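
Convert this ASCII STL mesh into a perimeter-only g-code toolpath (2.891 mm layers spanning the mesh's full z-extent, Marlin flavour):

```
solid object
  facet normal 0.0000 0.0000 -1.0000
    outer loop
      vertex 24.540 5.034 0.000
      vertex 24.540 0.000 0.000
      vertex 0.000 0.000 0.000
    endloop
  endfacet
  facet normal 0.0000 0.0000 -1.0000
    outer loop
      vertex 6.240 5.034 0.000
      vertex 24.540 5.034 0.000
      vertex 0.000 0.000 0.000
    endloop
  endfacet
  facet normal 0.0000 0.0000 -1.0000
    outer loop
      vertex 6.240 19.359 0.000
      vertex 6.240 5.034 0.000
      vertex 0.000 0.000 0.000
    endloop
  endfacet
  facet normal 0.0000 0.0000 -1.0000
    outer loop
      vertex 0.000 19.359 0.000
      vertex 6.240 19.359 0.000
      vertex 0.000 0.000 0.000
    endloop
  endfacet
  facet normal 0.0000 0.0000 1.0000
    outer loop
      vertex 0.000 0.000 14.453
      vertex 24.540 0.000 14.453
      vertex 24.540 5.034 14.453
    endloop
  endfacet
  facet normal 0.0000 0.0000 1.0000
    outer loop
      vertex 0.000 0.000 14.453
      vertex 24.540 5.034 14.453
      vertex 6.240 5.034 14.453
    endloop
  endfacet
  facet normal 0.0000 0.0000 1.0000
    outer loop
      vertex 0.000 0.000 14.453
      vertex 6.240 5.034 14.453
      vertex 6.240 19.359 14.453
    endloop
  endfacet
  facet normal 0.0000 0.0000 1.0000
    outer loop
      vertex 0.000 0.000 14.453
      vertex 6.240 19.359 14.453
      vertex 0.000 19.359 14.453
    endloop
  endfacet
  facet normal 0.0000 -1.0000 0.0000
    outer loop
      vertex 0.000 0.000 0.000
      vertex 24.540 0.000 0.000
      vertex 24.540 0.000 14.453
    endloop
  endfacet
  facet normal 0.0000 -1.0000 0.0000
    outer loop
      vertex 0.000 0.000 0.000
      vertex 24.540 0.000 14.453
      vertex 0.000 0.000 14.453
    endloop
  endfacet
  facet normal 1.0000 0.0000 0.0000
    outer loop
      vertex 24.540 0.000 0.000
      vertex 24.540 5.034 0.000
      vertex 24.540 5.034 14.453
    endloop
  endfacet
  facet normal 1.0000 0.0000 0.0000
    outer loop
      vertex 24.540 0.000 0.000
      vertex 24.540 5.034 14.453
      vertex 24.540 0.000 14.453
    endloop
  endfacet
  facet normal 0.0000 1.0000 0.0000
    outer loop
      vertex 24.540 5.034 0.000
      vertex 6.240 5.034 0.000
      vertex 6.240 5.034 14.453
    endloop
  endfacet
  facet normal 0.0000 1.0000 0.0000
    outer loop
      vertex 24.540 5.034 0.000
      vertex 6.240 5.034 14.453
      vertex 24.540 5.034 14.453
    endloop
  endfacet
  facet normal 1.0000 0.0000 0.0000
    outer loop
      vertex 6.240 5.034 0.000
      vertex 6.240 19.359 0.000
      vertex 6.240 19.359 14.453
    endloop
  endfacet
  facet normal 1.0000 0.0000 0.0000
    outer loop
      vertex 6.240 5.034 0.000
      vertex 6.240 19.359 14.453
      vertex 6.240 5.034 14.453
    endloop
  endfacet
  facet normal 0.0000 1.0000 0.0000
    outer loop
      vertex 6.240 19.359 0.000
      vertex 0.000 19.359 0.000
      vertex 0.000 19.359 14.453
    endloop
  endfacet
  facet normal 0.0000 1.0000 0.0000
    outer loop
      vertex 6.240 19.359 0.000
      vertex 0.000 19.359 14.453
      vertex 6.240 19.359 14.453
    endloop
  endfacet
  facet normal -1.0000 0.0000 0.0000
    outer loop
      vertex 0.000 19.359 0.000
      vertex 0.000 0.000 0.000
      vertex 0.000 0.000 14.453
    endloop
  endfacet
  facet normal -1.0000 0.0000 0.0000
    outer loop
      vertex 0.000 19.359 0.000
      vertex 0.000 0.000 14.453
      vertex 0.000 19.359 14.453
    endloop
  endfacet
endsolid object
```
; perimeter-only toolpath
G21 ; units = mm
G90 ; absolute positioning
G28 ; home
; layer 1
G0 Z2.891
G0 X0.000 Y0.000
G1 X24.540 Y0.000
G1 X24.540 Y5.034
G1 X6.240 Y5.034
G1 X6.240 Y19.359
G1 X0.000 Y19.359
G1 X0.000 Y0.000
; layer 2
G0 Z5.781
G0 X0.000 Y0.000
G1 X24.540 Y0.000
G1 X24.540 Y5.034
G1 X6.240 Y5.034
G1 X6.240 Y19.359
G1 X0.000 Y19.359
G1 X0.000 Y0.000
; layer 3
G0 Z8.672
G0 X0.000 Y0.000
G1 X24.540 Y0.000
G1 X24.540 Y5.034
G1 X6.240 Y5.034
G1 X6.240 Y19.359
G1 X0.000 Y19.359
G1 X0.000 Y0.000
; layer 4
G0 Z11.562
G0 X0.000 Y0.000
G1 X24.540 Y0.000
G1 X24.540 Y5.034
G1 X6.240 Y5.034
G1 X6.240 Y19.359
G1 X0.000 Y19.359
G1 X0.000 Y0.000
; layer 5
G0 Z14.453
G0 X0.000 Y0.000
G1 X24.540 Y0.000
G1 X24.540 Y5.034
G1 X6.240 Y5.034
G1 X6.240 Y19.359
G1 X0.000 Y19.359
G1 X0.000 Y0.000
M2 ; end

The solid is an L-shaped prism: outer 24.5 × 19.4 mm, arm thicknesses ≈ 5.03 mm (horizontal) and 6.24 mm (vertical), extruded 14.5 mm in z. Slicing at Δz = 2.891 mm — 5 equal slices spanning the solid's height, so layer i sits at z = i·h/5 — gives 5 non-empty perimeters. Each is a 6-segment closed polygon; G0 lifts to the layer z and rapids to the start vertex, then G1 traces the edges.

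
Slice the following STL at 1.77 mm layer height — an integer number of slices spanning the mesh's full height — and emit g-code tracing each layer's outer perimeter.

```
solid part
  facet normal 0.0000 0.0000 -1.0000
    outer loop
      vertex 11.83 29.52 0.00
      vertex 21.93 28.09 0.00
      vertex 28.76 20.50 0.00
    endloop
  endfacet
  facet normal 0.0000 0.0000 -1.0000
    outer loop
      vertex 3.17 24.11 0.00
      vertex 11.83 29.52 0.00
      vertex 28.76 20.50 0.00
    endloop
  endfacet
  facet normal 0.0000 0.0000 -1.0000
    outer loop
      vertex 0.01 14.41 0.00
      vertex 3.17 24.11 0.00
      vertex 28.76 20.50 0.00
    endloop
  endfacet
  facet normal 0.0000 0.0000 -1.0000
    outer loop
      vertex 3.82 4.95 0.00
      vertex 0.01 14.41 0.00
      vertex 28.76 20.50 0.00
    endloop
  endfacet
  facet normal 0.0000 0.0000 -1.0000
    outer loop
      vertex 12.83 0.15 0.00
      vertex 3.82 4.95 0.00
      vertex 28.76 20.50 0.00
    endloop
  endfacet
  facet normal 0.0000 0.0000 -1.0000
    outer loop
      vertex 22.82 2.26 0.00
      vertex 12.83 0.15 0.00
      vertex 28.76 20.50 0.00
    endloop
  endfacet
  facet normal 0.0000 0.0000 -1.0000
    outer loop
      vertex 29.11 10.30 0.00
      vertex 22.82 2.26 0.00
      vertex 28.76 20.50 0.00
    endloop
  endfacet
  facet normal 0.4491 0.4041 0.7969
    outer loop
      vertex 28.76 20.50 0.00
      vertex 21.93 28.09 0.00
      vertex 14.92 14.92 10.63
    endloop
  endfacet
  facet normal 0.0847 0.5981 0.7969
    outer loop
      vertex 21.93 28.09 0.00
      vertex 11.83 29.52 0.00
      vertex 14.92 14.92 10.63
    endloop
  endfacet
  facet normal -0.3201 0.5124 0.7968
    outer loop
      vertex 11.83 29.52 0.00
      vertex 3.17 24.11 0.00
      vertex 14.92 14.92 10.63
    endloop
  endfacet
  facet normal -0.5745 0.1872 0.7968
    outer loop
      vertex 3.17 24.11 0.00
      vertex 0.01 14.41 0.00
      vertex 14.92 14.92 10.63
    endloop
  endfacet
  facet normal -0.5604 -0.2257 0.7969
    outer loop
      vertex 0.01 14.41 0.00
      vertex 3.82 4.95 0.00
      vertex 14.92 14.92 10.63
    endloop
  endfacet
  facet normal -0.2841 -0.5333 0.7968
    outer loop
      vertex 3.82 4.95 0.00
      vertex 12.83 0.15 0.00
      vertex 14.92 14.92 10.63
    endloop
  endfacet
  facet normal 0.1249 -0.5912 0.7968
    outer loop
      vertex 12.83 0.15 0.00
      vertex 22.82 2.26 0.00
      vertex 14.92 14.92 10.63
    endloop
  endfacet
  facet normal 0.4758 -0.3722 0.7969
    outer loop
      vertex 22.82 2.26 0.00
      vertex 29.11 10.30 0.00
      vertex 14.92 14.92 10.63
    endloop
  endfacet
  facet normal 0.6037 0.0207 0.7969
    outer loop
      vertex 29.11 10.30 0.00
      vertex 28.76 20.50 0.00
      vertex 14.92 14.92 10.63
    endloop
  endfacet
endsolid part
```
; perimeter-only toolpath
G21 ; units = mm
G90 ; absolute positioning
G28 ; home
; layer 1
G0 Z1.77
G0 X26.45 Y19.57
G1 X20.76 Y25.89
G1 X12.35 Y27.09
G1 X5.13 Y22.58
G1 X2.49 Y14.50
G1 X5.67 Y6.61
G1 X13.18 Y2.61
G1 X21.50 Y4.37
G1 X26.74 Y11.07
G1 X26.45 Y19.57
; layer 2
G0 Z3.54
G0 X24.15 Y18.64
G1 X19.59 Y23.70
G1 X12.86 Y24.65
G1 X7.09 Y21.05
G1 X4.98 Y14.58
G1 X7.52 Y8.27
G1 X13.53 Y5.07
G1 X20.19 Y6.48
G1 X24.38 Y11.84
G1 X24.15 Y18.64
; layer 3
G0 Z5.32
G0 X21.84 Y17.71
G1 X18.43 Y21.50
G1 X13.38 Y22.22
G1 X9.04 Y19.52
G1 X7.46 Y14.66
G1 X9.37 Y9.94
G1 X13.88 Y7.54
G1 X18.87 Y8.59
G1 X22.02 Y12.61
G1 X21.84 Y17.71
; layer 4
G0 Z7.09
G0 X19.53 Y16.78
G1 X17.26 Y19.31
G1 X13.89 Y19.79
G1 X11.00 Y17.98
G1 X9.95 Y14.75
G1 X11.22 Y11.60
G1 X14.22 Y10.00
G1 X17.55 Y10.70
G1 X19.65 Y13.38
G1 X19.53 Y16.78
; layer 5
G0 Z8.86
G0 X17.23 Y15.85
G1 X16.09 Y17.11
G1 X14.40 Y17.35
G1 X12.96 Y16.45
G1 X12.44 Y14.83
G1 X13.07 Y13.26
G1 X14.57 Y12.46
G1 X16.24 Y12.81
G1 X17.29 Y14.15
G1 X17.23 Y15.85
M2 ; end

The solid is a regular 9-sided pyramid, base circumscribed radius ≈ 14.9 mm, apex at z ≈ 10.6 mm. Slicing at Δz = 1.77 mm — 6 equal slices spanning the solid's height, so layer i sits at z = i·h/6 — gives 5 non-empty perimeters. Each is a 9-segment closed polygon; G0 lifts to the layer z and rapids to the start vertex, then G1 traces the edges. The cross-section shrinks linearly with z (the slice at the apex is degenerate and omitted).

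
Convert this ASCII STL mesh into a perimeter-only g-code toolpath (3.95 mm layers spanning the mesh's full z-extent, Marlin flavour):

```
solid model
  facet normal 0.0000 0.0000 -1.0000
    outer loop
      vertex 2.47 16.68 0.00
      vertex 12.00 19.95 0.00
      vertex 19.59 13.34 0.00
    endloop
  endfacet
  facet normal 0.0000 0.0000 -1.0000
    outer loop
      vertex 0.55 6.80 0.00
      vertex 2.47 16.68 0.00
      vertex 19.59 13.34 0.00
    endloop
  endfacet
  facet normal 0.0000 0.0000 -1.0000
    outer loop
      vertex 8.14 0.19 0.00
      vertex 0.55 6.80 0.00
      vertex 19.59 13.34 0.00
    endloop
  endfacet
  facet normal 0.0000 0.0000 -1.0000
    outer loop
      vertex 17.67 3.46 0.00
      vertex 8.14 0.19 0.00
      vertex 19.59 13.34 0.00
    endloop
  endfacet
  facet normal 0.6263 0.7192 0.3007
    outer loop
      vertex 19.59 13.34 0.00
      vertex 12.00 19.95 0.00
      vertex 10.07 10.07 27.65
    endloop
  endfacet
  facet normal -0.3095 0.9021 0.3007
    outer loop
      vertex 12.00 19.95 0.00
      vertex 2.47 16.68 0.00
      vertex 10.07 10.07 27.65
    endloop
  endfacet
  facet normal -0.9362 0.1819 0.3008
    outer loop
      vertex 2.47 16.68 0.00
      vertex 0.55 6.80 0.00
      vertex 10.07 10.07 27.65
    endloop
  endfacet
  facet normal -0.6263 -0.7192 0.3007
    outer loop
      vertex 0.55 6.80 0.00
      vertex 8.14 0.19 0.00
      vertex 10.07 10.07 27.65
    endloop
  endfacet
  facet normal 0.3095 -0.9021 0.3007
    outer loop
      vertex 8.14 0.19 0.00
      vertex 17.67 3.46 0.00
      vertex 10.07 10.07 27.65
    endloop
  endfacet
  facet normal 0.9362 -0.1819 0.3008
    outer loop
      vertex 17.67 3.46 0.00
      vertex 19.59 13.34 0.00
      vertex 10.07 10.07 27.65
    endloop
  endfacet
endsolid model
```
; perimeter-only toolpath
G21 ; units = mm
G90 ; absolute positioning
G28 ; home
; layer 1
G0 Z3.95
G0 X18.23 Y12.87
G1 X11.72 Y18.54
G1 X3.56 Y15.74
G1 X1.91 Y7.27
G1 X8.42 Y1.60
G1 X16.58 Y4.40
G1 X18.23 Y12.87
; layer 2
G0 Z7.90
G0 X16.87 Y12.41
G1 X11.45 Y17.13
G1 X4.64 Y14.79
G1 X3.27 Y7.73
G1 X8.69 Y3.01
G1 X15.50 Y5.35
G1 X16.87 Y12.41
; layer 3
G0 Z11.85
G0 X15.51 Y11.94
G1 X11.17 Y15.72
G1 X5.73 Y13.85
G1 X4.63 Y8.20
G1 X8.97 Y4.42
G1 X14.41 Y6.29
G1 X15.51 Y11.94
; layer 4
G0 Z15.80
G0 X14.15 Y11.47
G1 X10.90 Y14.30
G1 X6.81 Y12.90
G1 X5.99 Y8.67
G1 X9.24 Y5.84
G1 X13.33 Y7.24
G1 X14.15 Y11.47
; layer 5
G0 Z19.75
G0 X12.79 Y11.00
G1 X10.62 Y12.89
G1 X7.90 Y11.96
G1 X7.35 Y9.14
G1 X9.52 Y7.25
G1 X12.24 Y8.18
G1 X12.79 Y11.00
; layer 6
G0 Z23.70
G0 X11.43 Y10.54
G1 X10.35 Y11.48
G1 X8.98 Y11.01
G1 X8.71 Y9.60
G1 X9.79 Y8.66
G1 X11.16 Y9.13
G1 X11.43 Y10.54
M2 ; end

The solid is a regular 6-sided pyramid, base circumscribed radius ≈ 10.1 mm, apex at z ≈ 27.6 mm. Slicing at Δz = 3.95 mm — 7 equal slices spanning the solid's height, so layer i sits at z = i·h/7 — gives 6 non-empty perimeters. Each is a 6-segment closed polygon; G0 lifts to the layer z and rapids to the start vertex, then G1 traces the edges. The cross-section shrinks linearly with z (the slice at the apex is degenerate and omitted).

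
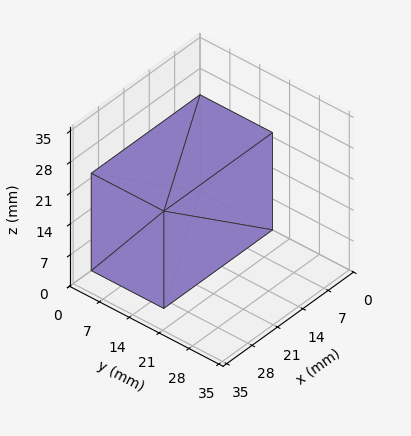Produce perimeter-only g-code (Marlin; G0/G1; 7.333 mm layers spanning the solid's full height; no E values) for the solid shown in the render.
Reading the render: the shape is a rectangular box, roughly 30 × 17 mm footprint and 22 mm tall (dimensions read to the nearest mm from the axis ticks). For the g-code, the solid's height is divided into equal slices at the stated Δz and each level perimeter traced with G1 moves after a G0 lift.

; perimeter-only toolpath
G21 ; units = mm
G90 ; absolute positioning
G28 ; home
; layer 1
G0 Z7.333
G0 X0.000 Y0.000
G1 X30.000 Y0.000
G1 X30.000 Y17.000
G1 X0.000 Y17.000
G1 X0.000 Y0.000
; layer 2
G0 Z14.667
G0 X0.000 Y0.000
G1 X30.000 Y0.000
G1 X30.000 Y17.000
G1 X0.000 Y17.000
G1 X0.000 Y0.000
; layer 3
G0 Z22.000
G0 X0.000 Y0.000
G1 X30.000 Y0.000
G1 X30.000 Y17.000
G1 X0.000 Y17.000
G1 X0.000 Y0.000
M2 ; end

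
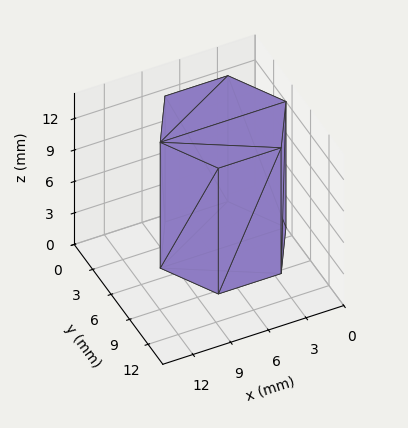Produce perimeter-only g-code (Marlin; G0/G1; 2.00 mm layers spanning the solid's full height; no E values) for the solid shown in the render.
Reading the render: the shape is a regular 6-sided prism (a cylinder approximated with 6 flat sides), circumscribed radius ≈ 5 mm, height ≈ 12 mm (dimensions read to the nearest mm from the axis ticks). For the g-code, the solid's height is divided into equal slices at the stated Δz and each level perimeter traced with G1 moves after a G0 lift.

; perimeter-only toolpath
G21 ; units = mm
G90 ; absolute positioning
G28 ; home
; layer 1
G0 Z2.00
G0 X10.00 Y5.00
G1 X7.50 Y9.33
G1 X2.50 Y9.33
G1 X0.00 Y5.00
G1 X2.50 Y0.67
G1 X7.50 Y0.67
G1 X10.00 Y5.00
; layer 2
G0 Z4.00
G0 X10.00 Y5.00
G1 X7.50 Y9.33
G1 X2.50 Y9.33
G1 X0.00 Y5.00
G1 X2.50 Y0.67
G1 X7.50 Y0.67
G1 X10.00 Y5.00
; layer 3
G0 Z6.00
G0 X10.00 Y5.00
G1 X7.50 Y9.33
G1 X2.50 Y9.33
G1 X0.00 Y5.00
G1 X2.50 Y0.67
G1 X7.50 Y0.67
G1 X10.00 Y5.00
; layer 4
G0 Z8.00
G0 X10.00 Y5.00
G1 X7.50 Y9.33
G1 X2.50 Y9.33
G1 X0.00 Y5.00
G1 X2.50 Y0.67
G1 X7.50 Y0.67
G1 X10.00 Y5.00
; layer 5
G0 Z10.00
G0 X10.00 Y5.00
G1 X7.50 Y9.33
G1 X2.50 Y9.33
G1 X0.00 Y5.00
G1 X2.50 Y0.67
G1 X7.50 Y0.67
G1 X10.00 Y5.00
; layer 6
G0 Z12.00
G0 X10.00 Y5.00
G1 X7.50 Y9.33
G1 X2.50 Y9.33
G1 X0.00 Y5.00
G1 X2.50 Y0.67
G1 X7.50 Y0.67
G1 X10.00 Y5.00
M2 ; end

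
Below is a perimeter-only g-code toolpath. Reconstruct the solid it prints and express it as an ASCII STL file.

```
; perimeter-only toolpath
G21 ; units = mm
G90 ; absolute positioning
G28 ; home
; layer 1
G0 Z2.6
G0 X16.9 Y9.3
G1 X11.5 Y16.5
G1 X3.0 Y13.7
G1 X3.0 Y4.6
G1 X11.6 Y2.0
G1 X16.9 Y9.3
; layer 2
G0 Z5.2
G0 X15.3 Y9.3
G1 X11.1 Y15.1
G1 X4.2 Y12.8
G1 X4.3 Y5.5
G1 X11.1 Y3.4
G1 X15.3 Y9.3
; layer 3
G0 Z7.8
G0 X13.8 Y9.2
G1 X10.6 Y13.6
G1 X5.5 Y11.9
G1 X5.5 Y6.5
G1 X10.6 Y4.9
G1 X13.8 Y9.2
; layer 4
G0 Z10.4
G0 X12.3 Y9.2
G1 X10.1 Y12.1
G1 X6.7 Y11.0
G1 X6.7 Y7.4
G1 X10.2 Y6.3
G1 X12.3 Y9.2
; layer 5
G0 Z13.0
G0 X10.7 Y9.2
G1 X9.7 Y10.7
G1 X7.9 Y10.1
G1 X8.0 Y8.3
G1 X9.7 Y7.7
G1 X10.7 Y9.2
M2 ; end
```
solid part
  facet normal 0.0000 0.0000 -1.0000
    outer loop
      vertex 1.7 14.6 0.0
      vertex 12.0 18.0 0.0
      vertex 18.4 9.3 0.0
    endloop
  endfacet
  facet normal 0.0000 0.0000 -1.0000
    outer loop
      vertex 1.8 3.7 0.0
      vertex 1.7 14.6 0.0
      vertex 18.4 9.3 0.0
    endloop
  endfacet
  facet normal 0.0000 0.0000 -1.0000
    outer loop
      vertex 12.1 0.5 0.0
      vertex 1.8 3.7 0.0
      vertex 18.4 9.3 0.0
    endloop
  endfacet
  facet normal 0.7265 0.5345 0.4319
    outer loop
      vertex 18.4 9.3 0.0
      vertex 12.0 18.0 0.0
      vertex 9.2 9.2 15.6
    endloop
  endfacet
  facet normal -0.2827 0.8563 0.4323
    outer loop
      vertex 12.0 18.0 0.0
      vertex 1.7 14.6 0.0
      vertex 9.2 9.2 15.6
    endloop
  endfacet
  facet normal -0.9023 -0.0083 0.4310
    outer loop
      vertex 1.7 14.6 0.0
      vertex 1.8 3.7 0.0
      vertex 9.2 9.2 15.6
    endloop
  endfacet
  facet normal -0.2677 -0.8618 0.4308
    outer loop
      vertex 1.8 3.7 0.0
      vertex 12.1 0.5 0.0
      vertex 9.2 9.2 15.6
    endloop
  endfacet
  facet normal 0.7342 -0.5256 0.4296
    outer loop
      vertex 12.1 0.5 0.0
      vertex 18.4 9.3 0.0
      vertex 9.2 9.2 15.6
    endloop
  endfacet
endsolid part

The G0 Z moves step by Δz≈2.6 mm. The G1 loops shrink linearly with z, so the solid tapers from its base footprint up to z≈15.6. Closing with a flat bottom cap and the tapered top and triangulating gives 8 facets — a regular 5-sided pyramid, base circumscribed radius ≈ 9.2 mm, apex at z ≈ 15.6 mm.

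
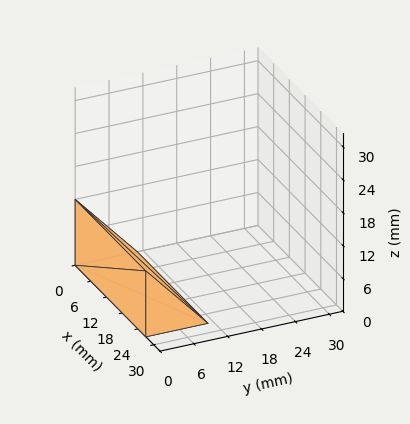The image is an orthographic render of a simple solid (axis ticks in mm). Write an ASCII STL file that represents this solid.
Reading the render: the shape is a wedge (ramp): 27 × 11 mm base, rising to 12 mm along the y=0 edge and sloping linearly to z=0 at y=11 (dimensions read to the nearest mm from the axis ticks). For the STL, each face is triangulated and given an outward normal.

solid part
  facet normal 0.0000 0.0000 -1.0000
    outer loop
      vertex 27.000 11.000 0.000
      vertex 27.000 0.000 0.000
      vertex 0.000 0.000 0.000
    endloop
  endfacet
  facet normal 0.0000 0.0000 -1.0000
    outer loop
      vertex 0.000 11.000 0.000
      vertex 27.000 11.000 0.000
      vertex 0.000 0.000 0.000
    endloop
  endfacet
  facet normal 0.0000 -1.0000 0.0000
    outer loop
      vertex 0.000 0.000 0.000
      vertex 27.000 0.000 0.000
      vertex 27.000 0.000 12.000
    endloop
  endfacet
  facet normal 0.0000 -1.0000 0.0000
    outer loop
      vertex 0.000 0.000 0.000
      vertex 27.000 0.000 12.000
      vertex 0.000 0.000 12.000
    endloop
  endfacet
  facet normal 0.0000 0.7372 0.6757
    outer loop
      vertex 0.000 0.000 12.000
      vertex 27.000 0.000 12.000
      vertex 27.000 11.000 0.000
    endloop
  endfacet
  facet normal 0.0000 0.7372 0.6757
    outer loop
      vertex 0.000 0.000 12.000
      vertex 27.000 11.000 0.000
      vertex 0.000 11.000 0.000
    endloop
  endfacet
  facet normal -1.0000 0.0000 0.0000
    outer loop
      vertex 0.000 0.000 12.000
      vertex 0.000 11.000 0.000
      vertex 0.000 0.000 0.000
    endloop
  endfacet
  facet normal 1.0000 0.0000 0.0000
    outer loop
      vertex 27.000 0.000 0.000
      vertex 27.000 11.000 0.000
      vertex 27.000 0.000 12.000
    endloop
  endfacet
endsolid part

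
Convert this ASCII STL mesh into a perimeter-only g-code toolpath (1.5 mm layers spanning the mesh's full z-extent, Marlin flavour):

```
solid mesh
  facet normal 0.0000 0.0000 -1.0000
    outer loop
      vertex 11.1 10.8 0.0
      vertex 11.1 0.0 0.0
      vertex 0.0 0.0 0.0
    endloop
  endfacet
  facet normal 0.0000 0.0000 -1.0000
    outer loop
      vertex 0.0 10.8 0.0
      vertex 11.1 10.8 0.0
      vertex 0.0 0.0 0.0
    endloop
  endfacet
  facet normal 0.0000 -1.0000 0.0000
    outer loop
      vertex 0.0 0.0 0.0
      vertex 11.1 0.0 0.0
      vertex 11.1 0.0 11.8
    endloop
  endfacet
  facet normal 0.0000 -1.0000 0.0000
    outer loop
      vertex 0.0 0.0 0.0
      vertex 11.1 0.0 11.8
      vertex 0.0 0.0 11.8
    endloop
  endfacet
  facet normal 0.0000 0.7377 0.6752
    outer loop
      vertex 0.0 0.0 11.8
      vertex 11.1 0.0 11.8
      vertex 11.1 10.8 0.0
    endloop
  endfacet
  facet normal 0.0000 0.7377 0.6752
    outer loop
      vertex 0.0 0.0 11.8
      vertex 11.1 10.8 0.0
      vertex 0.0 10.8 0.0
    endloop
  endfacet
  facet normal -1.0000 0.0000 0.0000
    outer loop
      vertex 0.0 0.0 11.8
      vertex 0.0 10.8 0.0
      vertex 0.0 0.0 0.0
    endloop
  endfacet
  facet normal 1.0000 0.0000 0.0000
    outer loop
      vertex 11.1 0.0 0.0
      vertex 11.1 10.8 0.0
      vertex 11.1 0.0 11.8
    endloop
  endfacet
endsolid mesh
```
; perimeter-only toolpath
G21 ; units = mm
G90 ; absolute positioning
G28 ; home
; layer 1
G0 Z1.5
G0 X0.0 Y0.0
G1 X11.1 Y0.0
G1 X11.1 Y9.5
G1 X0.0 Y9.5
G1 X0.0 Y0.0
; layer 2
G0 Z3.0
G0 X0.0 Y0.0
G1 X11.1 Y0.0
G1 X11.1 Y8.1
G1 X0.0 Y8.1
G1 X0.0 Y0.0
; layer 3
G0 Z4.4
G0 X0.0 Y0.0
G1 X11.1 Y0.0
G1 X11.1 Y6.8
G1 X0.0 Y6.8
G1 X0.0 Y0.0
; layer 4
G0 Z5.9
G0 X0.0 Y0.0
G1 X11.1 Y0.0
G1 X11.1 Y5.4
G1 X0.0 Y5.4
G1 X0.0 Y0.0
; layer 5
G0 Z7.4
G0 X0.0 Y0.0
G1 X11.1 Y0.0
G1 X11.1 Y4.1
G1 X0.0 Y4.1
G1 X0.0 Y0.0
; layer 6
G0 Z8.9
G0 X0.0 Y0.0
G1 X11.1 Y0.0
G1 X11.1 Y2.7
G1 X0.0 Y2.7
G1 X0.0 Y0.0
; layer 7
G0 Z10.3
G0 X0.0 Y0.0
G1 X11.1 Y0.0
G1 X11.1 Y1.4
G1 X0.0 Y1.4
G1 X0.0 Y0.0
M2 ; end

The solid is a wedge (ramp): 11.1 × 10.8 mm base, rising to 11.8 mm along the y=0 edge and sloping linearly to z=0 at y=10.8. Slicing at Δz = 1.5 mm — 8 equal slices spanning the solid's height, so layer i sits at z = i·h/8 — gives 7 non-empty perimeters. Each is a 4-segment closed polygon; G0 lifts to the layer z and rapids to the start vertex, then G1 traces the edges. The cross-section shrinks linearly with z (the slice at the apex is degenerate and omitted).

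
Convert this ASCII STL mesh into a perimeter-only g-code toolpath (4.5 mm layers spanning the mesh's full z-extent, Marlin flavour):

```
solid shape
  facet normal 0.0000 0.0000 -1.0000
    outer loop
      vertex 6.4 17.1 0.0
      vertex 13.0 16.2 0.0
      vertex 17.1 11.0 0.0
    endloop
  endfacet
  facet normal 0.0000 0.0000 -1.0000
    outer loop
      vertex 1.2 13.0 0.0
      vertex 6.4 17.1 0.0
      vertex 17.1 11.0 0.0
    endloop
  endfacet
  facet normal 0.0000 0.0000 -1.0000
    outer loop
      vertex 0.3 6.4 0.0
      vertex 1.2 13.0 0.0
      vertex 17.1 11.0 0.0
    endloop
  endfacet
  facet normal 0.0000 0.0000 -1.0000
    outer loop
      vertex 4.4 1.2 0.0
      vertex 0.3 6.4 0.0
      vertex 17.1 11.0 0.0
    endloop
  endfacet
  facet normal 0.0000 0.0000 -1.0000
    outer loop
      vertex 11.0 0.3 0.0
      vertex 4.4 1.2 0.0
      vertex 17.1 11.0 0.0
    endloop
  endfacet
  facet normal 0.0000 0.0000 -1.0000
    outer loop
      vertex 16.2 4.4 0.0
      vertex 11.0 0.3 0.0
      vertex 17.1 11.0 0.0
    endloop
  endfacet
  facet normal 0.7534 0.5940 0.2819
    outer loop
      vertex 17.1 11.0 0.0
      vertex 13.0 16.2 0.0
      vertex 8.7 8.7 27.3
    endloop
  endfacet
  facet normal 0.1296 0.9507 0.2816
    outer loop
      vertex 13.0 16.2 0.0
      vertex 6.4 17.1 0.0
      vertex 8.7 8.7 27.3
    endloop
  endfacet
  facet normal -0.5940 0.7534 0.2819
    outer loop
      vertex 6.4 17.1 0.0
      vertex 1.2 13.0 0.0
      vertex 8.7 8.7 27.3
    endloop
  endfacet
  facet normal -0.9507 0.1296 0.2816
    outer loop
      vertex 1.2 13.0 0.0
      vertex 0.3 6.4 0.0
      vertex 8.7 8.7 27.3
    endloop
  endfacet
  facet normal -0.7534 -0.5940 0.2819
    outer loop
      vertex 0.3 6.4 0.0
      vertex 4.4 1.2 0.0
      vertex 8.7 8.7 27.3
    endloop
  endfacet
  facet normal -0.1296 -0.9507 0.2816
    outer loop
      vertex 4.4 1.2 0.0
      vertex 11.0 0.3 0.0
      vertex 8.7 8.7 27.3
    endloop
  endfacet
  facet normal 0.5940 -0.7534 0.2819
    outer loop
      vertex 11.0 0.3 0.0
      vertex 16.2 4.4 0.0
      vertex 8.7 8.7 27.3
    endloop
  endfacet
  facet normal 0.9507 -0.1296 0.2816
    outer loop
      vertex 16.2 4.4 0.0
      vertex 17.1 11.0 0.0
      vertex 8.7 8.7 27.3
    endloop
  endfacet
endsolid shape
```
; perimeter-only toolpath
G21 ; units = mm
G90 ; absolute positioning
G28 ; home
; layer 1
G0 Z4.5
G0 X15.7 Y10.6
G1 X12.3 Y14.9
G1 X6.8 Y15.7
G1 X2.4 Y12.3
G1 X1.7 Y6.8
G1 X5.1 Y2.4
G1 X10.6 Y1.7
G1 X14.9 Y5.1
G1 X15.7 Y10.6
; layer 2
G0 Z9.1
G0 X14.3 Y10.2
G1 X11.6 Y13.7
G1 X7.2 Y14.3
G1 X3.7 Y11.6
G1 X3.1 Y7.2
G1 X5.8 Y3.7
G1 X10.2 Y3.1
G1 X13.7 Y5.8
G1 X14.3 Y10.2
; layer 3
G0 Z13.6
G0 X12.9 Y9.8
G1 X10.8 Y12.4
G1 X7.5 Y12.9
G1 X4.9 Y10.8
G1 X4.5 Y7.5
G1 X6.5 Y4.9
G1 X9.8 Y4.5
G1 X12.4 Y6.5
G1 X12.9 Y9.8
; layer 4
G0 Z18.2
G0 X11.5 Y9.5
G1 X10.1 Y11.2
G1 X7.9 Y11.5
G1 X6.2 Y10.1
G1 X5.9 Y7.9
G1 X7.3 Y6.2
G1 X9.5 Y5.9
G1 X11.2 Y7.3
G1 X11.5 Y9.5
; layer 5
G0 Z22.8
G0 X10.1 Y9.1
G1 X9.4 Y9.9
G1 X8.3 Y10.1
G1 X7.4 Y9.4
G1 X7.3 Y8.3
G1 X8.0 Y7.4
G1 X9.1 Y7.3
G1 X9.9 Y8.0
G1 X10.1 Y9.1
M2 ; end

The solid is a regular 8-sided pyramid, base circumscribed radius ≈ 8.7 mm, apex at z ≈ 27.3 mm. Slicing at Δz = 4.5 mm — 6 equal slices spanning the solid's height, so layer i sits at z = i·h/6 — gives 5 non-empty perimeters. Each is a 8-segment closed polygon; G0 lifts to the layer z and rapids to the start vertex, then G1 traces the edges. The cross-section shrinks linearly with z (the slice at the apex is degenerate and omitted).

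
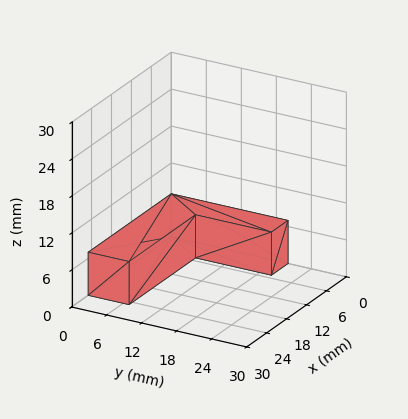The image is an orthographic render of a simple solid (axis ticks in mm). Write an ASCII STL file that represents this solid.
Reading the render: the shape is an L-shaped prism: outer 25 × 20 mm, arm thicknesses ≈ 7 mm (horizontal) and 5 mm (vertical), extruded 7 mm in z (dimensions read to the nearest mm from the axis ticks). For the STL, each face is triangulated and given an outward normal.

solid part
  facet normal 0.0000 0.0000 -1.0000
    outer loop
      vertex 25.0 7.0 0.0
      vertex 25.0 0.0 0.0
      vertex 0.0 0.0 0.0
    endloop
  endfacet
  facet normal 0.0000 0.0000 -1.0000
    outer loop
      vertex 5.0 7.0 0.0
      vertex 25.0 7.0 0.0
      vertex 0.0 0.0 0.0
    endloop
  endfacet
  facet normal 0.0000 0.0000 -1.0000
    outer loop
      vertex 5.0 20.0 0.0
      vertex 5.0 7.0 0.0
      vertex 0.0 0.0 0.0
    endloop
  endfacet
  facet normal 0.0000 0.0000 -1.0000
    outer loop
      vertex 0.0 20.0 0.0
      vertex 5.0 20.0 0.0
      vertex 0.0 0.0 0.0
    endloop
  endfacet
  facet normal 0.0000 0.0000 1.0000
    outer loop
      vertex 0.0 0.0 7.0
      vertex 25.0 0.0 7.0
      vertex 25.0 7.0 7.0
    endloop
  endfacet
  facet normal 0.0000 0.0000 1.0000
    outer loop
      vertex 0.0 0.0 7.0
      vertex 25.0 7.0 7.0
      vertex 5.0 7.0 7.0
    endloop
  endfacet
  facet normal 0.0000 0.0000 1.0000
    outer loop
      vertex 0.0 0.0 7.0
      vertex 5.0 7.0 7.0
      vertex 5.0 20.0 7.0
    endloop
  endfacet
  facet normal 0.0000 0.0000 1.0000
    outer loop
      vertex 0.0 0.0 7.0
      vertex 5.0 20.0 7.0
      vertex 0.0 20.0 7.0
    endloop
  endfacet
  facet normal 0.0000 -1.0000 0.0000
    outer loop
      vertex 0.0 0.0 0.0
      vertex 25.0 0.0 0.0
      vertex 25.0 0.0 7.0
    endloop
  endfacet
  facet normal 0.0000 -1.0000 0.0000
    outer loop
      vertex 0.0 0.0 0.0
      vertex 25.0 0.0 7.0
      vertex 0.0 0.0 7.0
    endloop
  endfacet
  facet normal 1.0000 0.0000 0.0000
    outer loop
      vertex 25.0 0.0 0.0
      vertex 25.0 7.0 0.0
      vertex 25.0 7.0 7.0
    endloop
  endfacet
  facet normal 1.0000 0.0000 0.0000
    outer loop
      vertex 25.0 0.0 0.0
      vertex 25.0 7.0 7.0
      vertex 25.0 0.0 7.0
    endloop
  endfacet
  facet normal 0.0000 1.0000 0.0000
    outer loop
      vertex 25.0 7.0 0.0
      vertex 5.0 7.0 0.0
      vertex 5.0 7.0 7.0
    endloop
  endfacet
  facet normal 0.0000 1.0000 0.0000
    outer loop
      vertex 25.0 7.0 0.0
      vertex 5.0 7.0 7.0
      vertex 25.0 7.0 7.0
    endloop
  endfacet
  facet normal 1.0000 0.0000 0.0000
    outer loop
      vertex 5.0 7.0 0.0
      vertex 5.0 20.0 0.0
      vertex 5.0 20.0 7.0
    endloop
  endfacet
  facet normal 1.0000 0.0000 0.0000
    outer loop
      vertex 5.0 7.0 0.0
      vertex 5.0 20.0 7.0
      vertex 5.0 7.0 7.0
    endloop
  endfacet
  facet normal 0.0000 1.0000 0.0000
    outer loop
      vertex 5.0 20.0 0.0
      vertex 0.0 20.0 0.0
      vertex 0.0 20.0 7.0
    endloop
  endfacet
  facet normal 0.0000 1.0000 0.0000
    outer loop
      vertex 5.0 20.0 0.0
      vertex 0.0 20.0 7.0
      vertex 5.0 20.0 7.0
    endloop
  endfacet
  facet normal -1.0000 0.0000 0.0000
    outer loop
      vertex 0.0 20.0 0.0
      vertex 0.0 0.0 0.0
      vertex 0.0 0.0 7.0
    endloop
  endfacet
  facet normal -1.0000 0.0000 0.0000
    outer loop
      vertex 0.0 20.0 0.0
      vertex 0.0 0.0 7.0
      vertex 0.0 20.0 7.0
    endloop
  endfacet
endsolid part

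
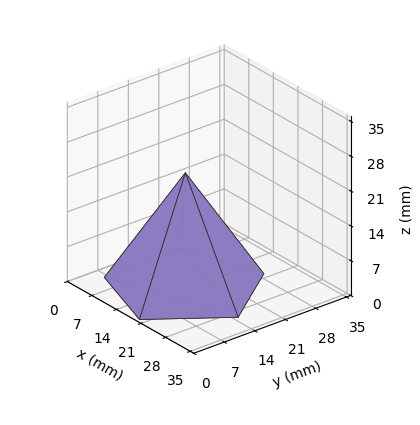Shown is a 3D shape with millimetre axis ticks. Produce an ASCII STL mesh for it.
Reading the render: the shape is a regular 5-sided pyramid, base circumscribed radius ≈ 15 mm, apex at z ≈ 23 mm (dimensions read to the nearest mm from the axis ticks). For the STL, each face is triangulated and given an outward normal.

solid part
  facet normal 0.0000 0.0000 -1.0000
    outer loop
      vertex 2.865 23.817 0.000
      vertex 19.635 29.266 0.000
      vertex 30.000 15.000 0.000
    endloop
  endfacet
  facet normal 0.0000 0.0000 -1.0000
    outer loop
      vertex 2.865 6.183 0.000
      vertex 2.865 23.817 0.000
      vertex 30.000 15.000 0.000
    endloop
  endfacet
  facet normal 0.0000 0.0000 -1.0000
    outer loop
      vertex 19.635 0.734 0.000
      vertex 2.865 6.183 0.000
      vertex 30.000 15.000 0.000
    endloop
  endfacet
  facet normal 0.7155 0.5199 0.4666
    outer loop
      vertex 30.000 15.000 0.000
      vertex 19.635 29.266 0.000
      vertex 15.000 15.000 23.000
    endloop
  endfacet
  facet normal -0.2733 0.8412 0.4667
    outer loop
      vertex 19.635 29.266 0.000
      vertex 2.865 23.817 0.000
      vertex 15.000 15.000 23.000
    endloop
  endfacet
  facet normal -0.8844 0.0000 0.4666
    outer loop
      vertex 2.865 23.817 0.000
      vertex 2.865 6.183 0.000
      vertex 15.000 15.000 23.000
    endloop
  endfacet
  facet normal -0.2733 -0.8412 0.4667
    outer loop
      vertex 2.865 6.183 0.000
      vertex 19.635 0.734 0.000
      vertex 15.000 15.000 23.000
    endloop
  endfacet
  facet normal 0.7155 -0.5199 0.4666
    outer loop
      vertex 19.635 0.734 0.000
      vertex 30.000 15.000 0.000
      vertex 15.000 15.000 23.000
    endloop
  endfacet
endsolid part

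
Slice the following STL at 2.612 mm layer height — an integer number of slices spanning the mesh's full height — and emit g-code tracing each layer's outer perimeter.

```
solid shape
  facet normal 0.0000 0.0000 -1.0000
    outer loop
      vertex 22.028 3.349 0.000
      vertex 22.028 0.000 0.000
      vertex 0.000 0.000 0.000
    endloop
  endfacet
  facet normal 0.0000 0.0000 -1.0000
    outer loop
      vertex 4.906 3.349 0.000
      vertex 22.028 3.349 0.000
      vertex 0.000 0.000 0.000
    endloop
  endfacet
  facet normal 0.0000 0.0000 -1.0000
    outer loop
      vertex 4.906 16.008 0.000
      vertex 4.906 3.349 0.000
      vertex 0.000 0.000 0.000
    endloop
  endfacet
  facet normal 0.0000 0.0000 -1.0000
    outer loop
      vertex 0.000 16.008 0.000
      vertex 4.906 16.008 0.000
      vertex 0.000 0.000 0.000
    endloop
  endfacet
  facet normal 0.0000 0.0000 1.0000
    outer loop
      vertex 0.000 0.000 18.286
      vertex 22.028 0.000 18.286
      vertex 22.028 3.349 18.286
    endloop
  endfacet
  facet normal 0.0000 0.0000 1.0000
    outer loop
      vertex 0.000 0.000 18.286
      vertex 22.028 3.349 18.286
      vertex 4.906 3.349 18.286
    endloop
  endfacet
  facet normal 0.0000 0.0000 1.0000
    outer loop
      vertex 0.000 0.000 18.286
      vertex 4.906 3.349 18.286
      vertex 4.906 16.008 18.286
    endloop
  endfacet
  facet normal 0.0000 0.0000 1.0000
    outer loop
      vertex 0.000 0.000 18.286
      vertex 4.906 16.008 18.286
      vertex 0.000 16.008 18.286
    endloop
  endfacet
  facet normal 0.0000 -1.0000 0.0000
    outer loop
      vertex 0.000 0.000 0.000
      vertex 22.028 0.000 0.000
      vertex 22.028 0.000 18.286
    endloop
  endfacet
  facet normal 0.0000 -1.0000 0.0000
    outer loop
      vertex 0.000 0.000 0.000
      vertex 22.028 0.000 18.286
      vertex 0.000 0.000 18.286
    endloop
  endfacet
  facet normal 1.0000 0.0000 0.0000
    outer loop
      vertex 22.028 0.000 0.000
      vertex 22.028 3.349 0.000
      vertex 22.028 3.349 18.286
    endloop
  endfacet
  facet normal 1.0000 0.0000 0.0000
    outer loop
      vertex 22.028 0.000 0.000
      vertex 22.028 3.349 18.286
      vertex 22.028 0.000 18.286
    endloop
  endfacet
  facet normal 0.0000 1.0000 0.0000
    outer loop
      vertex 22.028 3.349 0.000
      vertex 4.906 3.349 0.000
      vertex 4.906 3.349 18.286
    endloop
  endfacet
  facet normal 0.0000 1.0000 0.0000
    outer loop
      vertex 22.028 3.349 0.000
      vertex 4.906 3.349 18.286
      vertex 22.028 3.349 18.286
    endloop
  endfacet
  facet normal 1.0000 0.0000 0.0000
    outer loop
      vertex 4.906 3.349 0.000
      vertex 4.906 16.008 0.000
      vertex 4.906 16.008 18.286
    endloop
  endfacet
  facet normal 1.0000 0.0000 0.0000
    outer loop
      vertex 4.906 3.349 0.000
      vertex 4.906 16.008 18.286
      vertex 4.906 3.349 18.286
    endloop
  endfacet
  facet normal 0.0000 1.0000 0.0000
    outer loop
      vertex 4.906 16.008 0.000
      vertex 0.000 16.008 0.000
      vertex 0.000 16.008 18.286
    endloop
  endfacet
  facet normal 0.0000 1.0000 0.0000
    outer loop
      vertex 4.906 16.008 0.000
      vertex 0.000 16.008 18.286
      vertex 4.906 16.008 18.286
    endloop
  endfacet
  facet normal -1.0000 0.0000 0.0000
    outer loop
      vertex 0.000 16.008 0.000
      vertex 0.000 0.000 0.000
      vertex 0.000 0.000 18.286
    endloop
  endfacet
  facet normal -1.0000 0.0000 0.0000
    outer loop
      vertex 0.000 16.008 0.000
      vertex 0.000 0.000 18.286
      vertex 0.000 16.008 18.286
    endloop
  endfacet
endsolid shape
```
; perimeter-only toolpath
G21 ; units = mm
G90 ; absolute positioning
G28 ; home
; layer 1
G0 Z2.612
G0 X0.000 Y0.000
G1 X22.028 Y0.000
G1 X22.028 Y3.349
G1 X4.906 Y3.349
G1 X4.906 Y16.008
G1 X0.000 Y16.008
G1 X0.000 Y0.000
; layer 2
G0 Z5.225
G0 X0.000 Y0.000
G1 X22.028 Y0.000
G1 X22.028 Y3.349
G1 X4.906 Y3.349
G1 X4.906 Y16.008
G1 X0.000 Y16.008
G1 X0.000 Y0.000
; layer 3
G0 Z7.837
G0 X0.000 Y0.000
G1 X22.028 Y0.000
G1 X22.028 Y3.349
G1 X4.906 Y3.349
G1 X4.906 Y16.008
G1 X0.000 Y16.008
G1 X0.000 Y0.000
; layer 4
G0 Z10.449
G0 X0.000 Y0.000
G1 X22.028 Y0.000
G1 X22.028 Y3.349
G1 X4.906 Y3.349
G1 X4.906 Y16.008
G1 X0.000 Y16.008
G1 X0.000 Y0.000
; layer 5
G0 Z13.061
G0 X0.000 Y0.000
G1 X22.028 Y0.000
G1 X22.028 Y3.349
G1 X4.906 Y3.349
G1 X4.906 Y16.008
G1 X0.000 Y16.008
G1 X0.000 Y0.000
; layer 6
G0 Z15.674
G0 X0.000 Y0.000
G1 X22.028 Y0.000
G1 X22.028 Y3.349
G1 X4.906 Y3.349
G1 X4.906 Y16.008
G1 X0.000 Y16.008
G1 X0.000 Y0.000
; layer 7
G0 Z18.286
G0 X0.000 Y0.000
G1 X22.028 Y0.000
G1 X22.028 Y3.349
G1 X4.906 Y3.349
G1 X4.906 Y16.008
G1 X0.000 Y16.008
G1 X0.000 Y0.000
M2 ; end

The solid is an L-shaped prism: outer 22 × 16 mm, arm thicknesses ≈ 3.35 mm (horizontal) and 4.91 mm (vertical), extruded 18.3 mm in z. Slicing at Δz = 2.612 mm — 7 equal slices spanning the solid's height, so layer i sits at z = i·h/7 — gives 7 non-empty perimeters. Each is a 6-segment closed polygon; G0 lifts to the layer z and rapids to the start vertex, then G1 traces the edges.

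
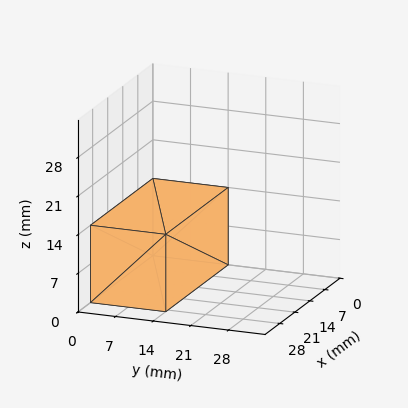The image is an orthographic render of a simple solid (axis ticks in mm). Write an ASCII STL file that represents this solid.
Reading the render: the shape is a rectangular box, roughly 29 × 14 mm footprint and 14 mm tall (dimensions read to the nearest mm from the axis ticks). For the STL, each face is triangulated and given an outward normal.

solid part
  facet normal 0.0000 0.0000 -1.0000
    outer loop
      vertex 29.00 14.00 0.00
      vertex 29.00 0.00 0.00
      vertex 0.00 0.00 0.00
    endloop
  endfacet
  facet normal 0.0000 0.0000 -1.0000
    outer loop
      vertex 0.00 14.00 0.00
      vertex 29.00 14.00 0.00
      vertex 0.00 0.00 0.00
    endloop
  endfacet
  facet normal 0.0000 0.0000 1.0000
    outer loop
      vertex 0.00 0.00 14.00
      vertex 29.00 0.00 14.00
      vertex 29.00 14.00 14.00
    endloop
  endfacet
  facet normal 0.0000 0.0000 1.0000
    outer loop
      vertex 0.00 0.00 14.00
      vertex 29.00 14.00 14.00
      vertex 0.00 14.00 14.00
    endloop
  endfacet
  facet normal 0.0000 -1.0000 0.0000
    outer loop
      vertex 0.00 0.00 0.00
      vertex 29.00 0.00 0.00
      vertex 29.00 0.00 14.00
    endloop
  endfacet
  facet normal 0.0000 -1.0000 0.0000
    outer loop
      vertex 0.00 0.00 0.00
      vertex 29.00 0.00 14.00
      vertex 0.00 0.00 14.00
    endloop
  endfacet
  facet normal 0.0000 1.0000 0.0000
    outer loop
      vertex 29.00 14.00 14.00
      vertex 29.00 14.00 0.00
      vertex 0.00 14.00 0.00
    endloop
  endfacet
  facet normal 0.0000 1.0000 0.0000
    outer loop
      vertex 0.00 14.00 14.00
      vertex 29.00 14.00 14.00
      vertex 0.00 14.00 0.00
    endloop
  endfacet
  facet normal -1.0000 0.0000 0.0000
    outer loop
      vertex 0.00 14.00 14.00
      vertex 0.00 14.00 0.00
      vertex 0.00 0.00 0.00
    endloop
  endfacet
  facet normal -1.0000 0.0000 0.0000
    outer loop
      vertex 0.00 0.00 14.00
      vertex 0.00 14.00 14.00
      vertex 0.00 0.00 0.00
    endloop
  endfacet
  facet normal 1.0000 0.0000 0.0000
    outer loop
      vertex 29.00 0.00 0.00
      vertex 29.00 14.00 0.00
      vertex 29.00 14.00 14.00
    endloop
  endfacet
  facet normal 1.0000 0.0000 0.0000
    outer loop
      vertex 29.00 0.00 0.00
      vertex 29.00 14.00 14.00
      vertex 29.00 0.00 14.00
    endloop
  endfacet
endsolid part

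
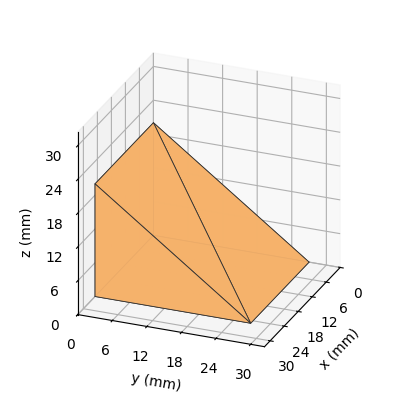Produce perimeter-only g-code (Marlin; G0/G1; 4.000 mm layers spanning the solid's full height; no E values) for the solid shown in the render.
Reading the render: the shape is a wedge (ramp): 25 × 27 mm base, rising to 20 mm along the y=0 edge and sloping linearly to z=0 at y=27 (dimensions read to the nearest mm from the axis ticks). For the g-code, the solid's height is divided into equal slices at the stated Δz and each level perimeter traced with G1 moves after a G0 lift.

; perimeter-only toolpath
G21 ; units = mm
G90 ; absolute positioning
G28 ; home
; layer 1
G0 Z4.000
G0 X0.000 Y0.000
G1 X25.000 Y0.000
G1 X25.000 Y21.600
G1 X0.000 Y21.600
G1 X0.000 Y0.000
; layer 2
G0 Z8.000
G0 X0.000 Y0.000
G1 X25.000 Y0.000
G1 X25.000 Y16.200
G1 X0.000 Y16.200
G1 X0.000 Y0.000
; layer 3
G0 Z12.000
G0 X0.000 Y0.000
G1 X25.000 Y0.000
G1 X25.000 Y10.800
G1 X0.000 Y10.800
G1 X0.000 Y0.000
; layer 4
G0 Z16.000
G0 X0.000 Y0.000
G1 X25.000 Y0.000
G1 X25.000 Y5.400
G1 X0.000 Y5.400
G1 X0.000 Y0.000
M2 ; end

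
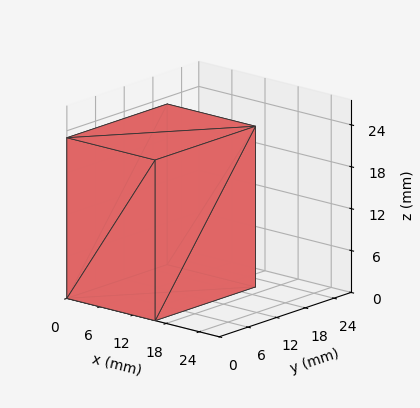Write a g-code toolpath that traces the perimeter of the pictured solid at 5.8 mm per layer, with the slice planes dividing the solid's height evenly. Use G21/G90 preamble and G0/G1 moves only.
Reading the render: the shape is a rectangular box, roughly 16 × 21 mm footprint and 23 mm tall (dimensions read to the nearest mm from the axis ticks). For the g-code, the solid's height is divided into equal slices at the stated Δz and each level perimeter traced with G1 moves after a G0 lift.

; perimeter-only toolpath
G21 ; units = mm
G90 ; absolute positioning
G28 ; home
; layer 1
G0 Z5.8
G0 X0.0 Y0.0
G1 X16.0 Y0.0
G1 X16.0 Y21.0
G1 X0.0 Y21.0
G1 X0.0 Y0.0
; layer 2
G0 Z11.5
G0 X0.0 Y0.0
G1 X16.0 Y0.0
G1 X16.0 Y21.0
G1 X0.0 Y21.0
G1 X0.0 Y0.0
; layer 3
G0 Z17.2
G0 X0.0 Y0.0
G1 X16.0 Y0.0
G1 X16.0 Y21.0
G1 X0.0 Y21.0
G1 X0.0 Y0.0
; layer 4
G0 Z23.0
G0 X0.0 Y0.0
G1 X16.0 Y0.0
G1 X16.0 Y21.0
G1 X0.0 Y21.0
G1 X0.0 Y0.0
M2 ; end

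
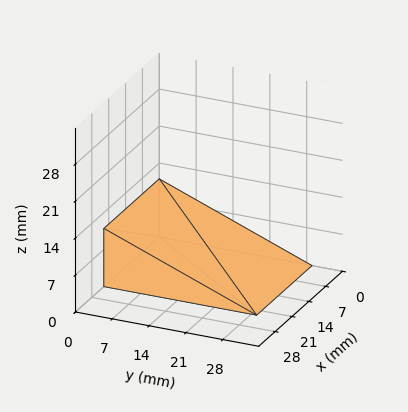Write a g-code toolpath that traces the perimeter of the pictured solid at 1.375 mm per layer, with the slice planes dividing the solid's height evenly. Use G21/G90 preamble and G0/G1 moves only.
Reading the render: the shape is a wedge (ramp): 23 × 29 mm base, rising to 11 mm along the y=0 edge and sloping linearly to z=0 at y=29 (dimensions read to the nearest mm from the axis ticks). For the g-code, the solid's height is divided into equal slices at the stated Δz and each level perimeter traced with G1 moves after a G0 lift.

; perimeter-only toolpath
G21 ; units = mm
G90 ; absolute positioning
G28 ; home
; layer 1
G0 Z1.375
G0 X0.000 Y0.000
G1 X23.000 Y0.000
G1 X23.000 Y25.375
G1 X0.000 Y25.375
G1 X0.000 Y0.000
; layer 2
G0 Z2.750
G0 X0.000 Y0.000
G1 X23.000 Y0.000
G1 X23.000 Y21.750
G1 X0.000 Y21.750
G1 X0.000 Y0.000
; layer 3
G0 Z4.125
G0 X0.000 Y0.000
G1 X23.000 Y0.000
G1 X23.000 Y18.125
G1 X0.000 Y18.125
G1 X0.000 Y0.000
; layer 4
G0 Z5.500
G0 X0.000 Y0.000
G1 X23.000 Y0.000
G1 X23.000 Y14.500
G1 X0.000 Y14.500
G1 X0.000 Y0.000
; layer 5
G0 Z6.875
G0 X0.000 Y0.000
G1 X23.000 Y0.000
G1 X23.000 Y10.875
G1 X0.000 Y10.875
G1 X0.000 Y0.000
; layer 6
G0 Z8.250
G0 X0.000 Y0.000
G1 X23.000 Y0.000
G1 X23.000 Y7.250
G1 X0.000 Y7.250
G1 X0.000 Y0.000
; layer 7
G0 Z9.625
G0 X0.000 Y0.000
G1 X23.000 Y0.000
G1 X23.000 Y3.625
G1 X0.000 Y3.625
G1 X0.000 Y0.000
M2 ; end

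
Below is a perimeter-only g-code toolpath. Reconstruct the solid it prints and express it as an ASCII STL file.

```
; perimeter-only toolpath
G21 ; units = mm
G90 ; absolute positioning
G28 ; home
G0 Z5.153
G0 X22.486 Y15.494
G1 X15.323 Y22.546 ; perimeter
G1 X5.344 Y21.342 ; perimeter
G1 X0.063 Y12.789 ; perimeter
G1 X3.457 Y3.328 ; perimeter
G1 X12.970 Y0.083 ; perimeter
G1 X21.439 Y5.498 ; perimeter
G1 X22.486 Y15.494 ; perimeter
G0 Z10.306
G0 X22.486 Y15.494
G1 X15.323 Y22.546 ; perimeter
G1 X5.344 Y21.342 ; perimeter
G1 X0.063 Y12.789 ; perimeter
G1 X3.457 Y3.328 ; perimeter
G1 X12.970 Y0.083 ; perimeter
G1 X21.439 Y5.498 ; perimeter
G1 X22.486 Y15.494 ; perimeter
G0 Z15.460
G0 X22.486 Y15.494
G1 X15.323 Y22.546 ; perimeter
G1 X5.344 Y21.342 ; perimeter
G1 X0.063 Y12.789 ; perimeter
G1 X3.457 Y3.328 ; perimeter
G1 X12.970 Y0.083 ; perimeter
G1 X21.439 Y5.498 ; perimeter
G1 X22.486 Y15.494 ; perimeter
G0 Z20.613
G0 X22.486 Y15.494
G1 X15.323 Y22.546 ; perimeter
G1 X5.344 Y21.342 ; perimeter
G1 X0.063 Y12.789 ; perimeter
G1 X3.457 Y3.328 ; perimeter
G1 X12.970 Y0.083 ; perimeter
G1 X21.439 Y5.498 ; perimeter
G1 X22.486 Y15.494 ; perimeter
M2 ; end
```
solid part
  facet normal 0.0000 0.0000 -1.0000
    outer loop
      vertex 5.344 21.342 0.000
      vertex 15.323 22.546 0.000
      vertex 22.486 15.494 0.000
    endloop
  endfacet
  facet normal 0.0000 0.0000 -1.0000
    outer loop
      vertex 0.063 12.789 0.000
      vertex 5.344 21.342 0.000
      vertex 22.486 15.494 0.000
    endloop
  endfacet
  facet normal 0.0000 0.0000 -1.0000
    outer loop
      vertex 3.457 3.328 0.000
      vertex 0.063 12.789 0.000
      vertex 22.486 15.494 0.000
    endloop
  endfacet
  facet normal 0.0000 0.0000 -1.0000
    outer loop
      vertex 12.970 0.083 0.000
      vertex 3.457 3.328 0.000
      vertex 22.486 15.494 0.000
    endloop
  endfacet
  facet normal 0.0000 0.0000 -1.0000
    outer loop
      vertex 21.439 5.498 0.000
      vertex 12.970 0.083 0.000
      vertex 22.486 15.494 0.000
    endloop
  endfacet
  facet normal 0.0000 0.0000 1.0000
    outer loop
      vertex 22.486 15.494 20.613
      vertex 15.323 22.546 20.613
      vertex 5.344 21.342 20.613
    endloop
  endfacet
  facet normal 0.0000 0.0000 1.0000
    outer loop
      vertex 22.486 15.494 20.613
      vertex 5.344 21.342 20.613
      vertex 0.063 12.789 20.613
    endloop
  endfacet
  facet normal 0.0000 0.0000 1.0000
    outer loop
      vertex 22.486 15.494 20.613
      vertex 0.063 12.789 20.613
      vertex 3.457 3.328 20.613
    endloop
  endfacet
  facet normal 0.0000 0.0000 1.0000
    outer loop
      vertex 22.486 15.494 20.613
      vertex 3.457 3.328 20.613
      vertex 12.970 0.083 20.613
    endloop
  endfacet
  facet normal 0.0000 0.0000 1.0000
    outer loop
      vertex 22.486 15.494 20.613
      vertex 12.970 0.083 20.613
      vertex 21.439 5.498 20.613
    endloop
  endfacet
  facet normal 0.7016 0.7126 0.0000
    outer loop
      vertex 22.486 15.494 0.000
      vertex 15.323 22.546 0.000
      vertex 15.323 22.546 20.613
    endloop
  endfacet
  facet normal 0.7016 0.7126 0.0000
    outer loop
      vertex 22.486 15.494 0.000
      vertex 15.323 22.546 20.613
      vertex 22.486 15.494 20.613
    endloop
  endfacet
  facet normal -0.1198 0.9928 0.0000
    outer loop
      vertex 15.323 22.546 0.000
      vertex 5.344 21.342 0.000
      vertex 5.344 21.342 20.613
    endloop
  endfacet
  facet normal -0.1198 0.9928 0.0000
    outer loop
      vertex 15.323 22.546 0.000
      vertex 5.344 21.342 20.613
      vertex 15.323 22.546 20.613
    endloop
  endfacet
  facet normal -0.8509 0.5254 0.0000
    outer loop
      vertex 5.344 21.342 0.000
      vertex 0.063 12.789 0.000
      vertex 0.063 12.789 20.613
    endloop
  endfacet
  facet normal -0.8509 0.5254 0.0000
    outer loop
      vertex 5.344 21.342 0.000
      vertex 0.063 12.789 20.613
      vertex 5.344 21.342 20.613
    endloop
  endfacet
  facet normal -0.9413 -0.3377 0.0000
    outer loop
      vertex 0.063 12.789 0.000
      vertex 3.457 3.328 0.000
      vertex 3.457 3.328 20.613
    endloop
  endfacet
  facet normal -0.9413 -0.3377 0.0000
    outer loop
      vertex 0.063 12.789 0.000
      vertex 3.457 3.328 20.613
      vertex 0.063 12.789 20.613
    endloop
  endfacet
  facet normal -0.3228 -0.9465 0.0000
    outer loop
      vertex 3.457 3.328 0.000
      vertex 12.970 0.083 0.000
      vertex 12.970 0.083 20.613
    endloop
  endfacet
  facet normal -0.3228 -0.9465 0.0000
    outer loop
      vertex 3.457 3.328 0.000
      vertex 12.970 0.083 20.613
      vertex 3.457 3.328 20.613
    endloop
  endfacet
  facet normal 0.5387 -0.8425 0.0000
    outer loop
      vertex 12.970 0.083 0.000
      vertex 21.439 5.498 0.000
      vertex 21.439 5.498 20.613
    endloop
  endfacet
  facet normal 0.5387 -0.8425 0.0000
    outer loop
      vertex 12.970 0.083 0.000
      vertex 21.439 5.498 20.613
      vertex 12.970 0.083 20.613
    endloop
  endfacet
  facet normal 0.9946 -0.1042 0.0000
    outer loop
      vertex 21.439 5.498 0.000
      vertex 22.486 15.494 0.000
      vertex 22.486 15.494 20.613
    endloop
  endfacet
  facet normal 0.9946 -0.1042 0.0000
    outer loop
      vertex 21.439 5.498 0.000
      vertex 22.486 15.494 20.613
      vertex 21.439 5.498 20.613
    endloop
  endfacet
endsolid part

The G0 Z moves step by Δz≈5.153 mm. Every layer's G1 loop is the same polygon, so the solid is a straight extrusion of it from z=0 to z≈20.6. Closing with flat bottom and top caps and triangulating gives 24 facets — a regular 7-sided prism (a cylinder approximated with 7 flat sides), circumscribed radius ≈ 11.6 mm, height ≈ 20.6 mm.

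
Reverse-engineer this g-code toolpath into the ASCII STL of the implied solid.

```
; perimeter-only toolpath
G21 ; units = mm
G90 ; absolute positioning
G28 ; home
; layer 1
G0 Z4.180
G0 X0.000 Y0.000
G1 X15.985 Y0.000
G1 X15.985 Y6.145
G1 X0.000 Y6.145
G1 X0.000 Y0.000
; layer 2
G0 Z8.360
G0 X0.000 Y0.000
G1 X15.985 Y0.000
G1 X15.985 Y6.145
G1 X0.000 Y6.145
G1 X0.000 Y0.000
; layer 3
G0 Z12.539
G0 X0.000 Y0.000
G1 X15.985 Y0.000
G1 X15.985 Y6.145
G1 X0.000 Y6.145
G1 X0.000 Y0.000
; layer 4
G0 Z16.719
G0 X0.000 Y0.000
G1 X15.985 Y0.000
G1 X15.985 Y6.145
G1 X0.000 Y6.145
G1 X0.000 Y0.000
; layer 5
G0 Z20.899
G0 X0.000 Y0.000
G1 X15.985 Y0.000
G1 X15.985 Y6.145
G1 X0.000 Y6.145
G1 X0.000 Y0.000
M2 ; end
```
solid part
  facet normal 0.0000 0.0000 -1.0000
    outer loop
      vertex 15.985 6.145 0.000
      vertex 15.985 0.000 0.000
      vertex 0.000 0.000 0.000
    endloop
  endfacet
  facet normal 0.0000 0.0000 -1.0000
    outer loop
      vertex 0.000 6.145 0.000
      vertex 15.985 6.145 0.000
      vertex 0.000 0.000 0.000
    endloop
  endfacet
  facet normal 0.0000 0.0000 1.0000
    outer loop
      vertex 0.000 0.000 20.899
      vertex 15.985 0.000 20.899
      vertex 15.985 6.145 20.899
    endloop
  endfacet
  facet normal 0.0000 0.0000 1.0000
    outer loop
      vertex 0.000 0.000 20.899
      vertex 15.985 6.145 20.899
      vertex 0.000 6.145 20.899
    endloop
  endfacet
  facet normal 0.0000 -1.0000 0.0000
    outer loop
      vertex 0.000 0.000 0.000
      vertex 15.985 0.000 0.000
      vertex 15.985 0.000 20.899
    endloop
  endfacet
  facet normal 0.0000 -1.0000 0.0000
    outer loop
      vertex 0.000 0.000 0.000
      vertex 15.985 0.000 20.899
      vertex 0.000 0.000 20.899
    endloop
  endfacet
  facet normal 0.0000 1.0000 0.0000
    outer loop
      vertex 15.985 6.145 20.899
      vertex 15.985 6.145 0.000
      vertex 0.000 6.145 0.000
    endloop
  endfacet
  facet normal 0.0000 1.0000 0.0000
    outer loop
      vertex 0.000 6.145 20.899
      vertex 15.985 6.145 20.899
      vertex 0.000 6.145 0.000
    endloop
  endfacet
  facet normal -1.0000 0.0000 0.0000
    outer loop
      vertex 0.000 6.145 20.899
      vertex 0.000 6.145 0.000
      vertex 0.000 0.000 0.000
    endloop
  endfacet
  facet normal -1.0000 0.0000 0.0000
    outer loop
      vertex 0.000 0.000 20.899
      vertex 0.000 6.145 20.899
      vertex 0.000 0.000 0.000
    endloop
  endfacet
  facet normal 1.0000 0.0000 0.0000
    outer loop
      vertex 15.985 0.000 0.000
      vertex 15.985 6.145 0.000
      vertex 15.985 6.145 20.899
    endloop
  endfacet
  facet normal 1.0000 0.0000 0.0000
    outer loop
      vertex 15.985 0.000 0.000
      vertex 15.985 6.145 20.899
      vertex 15.985 0.000 20.899
    endloop
  endfacet
endsolid part

The G0 Z moves step by Δz≈4.180 mm. Every layer's G1 loop is the same polygon, so the solid is a straight extrusion of it from z=0 to z≈20.9. Closing with flat bottom and top caps and triangulating gives 12 facets — a rectangular box, roughly 16 × 6.14 mm footprint and 20.9 mm tall.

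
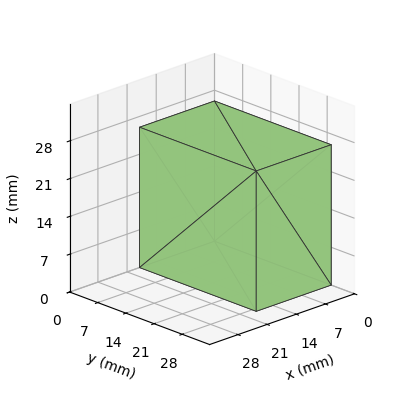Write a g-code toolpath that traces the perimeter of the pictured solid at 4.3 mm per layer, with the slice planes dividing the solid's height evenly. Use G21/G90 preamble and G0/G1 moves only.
Reading the render: the shape is a rectangular box, roughly 18 × 29 mm footprint and 26 mm tall (dimensions read to the nearest mm from the axis ticks). For the g-code, the solid's height is divided into equal slices at the stated Δz and each level perimeter traced with G1 moves after a G0 lift.

; perimeter-only toolpath
G21 ; units = mm
G90 ; absolute positioning
G28 ; home
; layer 1
G0 Z4.3
G0 X0.0 Y0.0
G1 X18.0 Y0.0
G1 X18.0 Y29.0
G1 X0.0 Y29.0
G1 X0.0 Y0.0
; layer 2
G0 Z8.7
G0 X0.0 Y0.0
G1 X18.0 Y0.0
G1 X18.0 Y29.0
G1 X0.0 Y29.0
G1 X0.0 Y0.0
; layer 3
G0 Z13.0
G0 X0.0 Y0.0
G1 X18.0 Y0.0
G1 X18.0 Y29.0
G1 X0.0 Y29.0
G1 X0.0 Y0.0
; layer 4
G0 Z17.3
G0 X0.0 Y0.0
G1 X18.0 Y0.0
G1 X18.0 Y29.0
G1 X0.0 Y29.0
G1 X0.0 Y0.0
; layer 5
G0 Z21.7
G0 X0.0 Y0.0
G1 X18.0 Y0.0
G1 X18.0 Y29.0
G1 X0.0 Y29.0
G1 X0.0 Y0.0
; layer 6
G0 Z26.0
G0 X0.0 Y0.0
G1 X18.0 Y0.0
G1 X18.0 Y29.0
G1 X0.0 Y29.0
G1 X0.0 Y0.0
M2 ; end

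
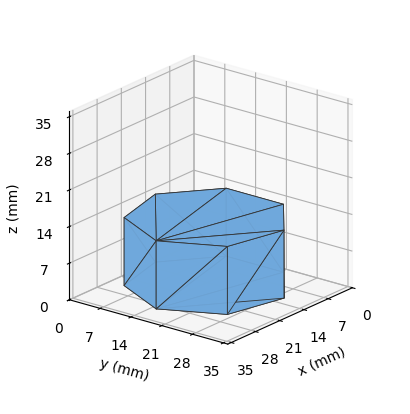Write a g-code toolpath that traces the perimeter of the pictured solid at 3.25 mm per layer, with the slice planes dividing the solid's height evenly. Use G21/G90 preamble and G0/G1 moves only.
Reading the render: the shape is a regular 7-sided prism (a cylinder approximated with 7 flat sides), circumscribed radius ≈ 15 mm, height ≈ 13 mm (dimensions read to the nearest mm from the axis ticks). For the g-code, the solid's height is divided into equal slices at the stated Δz and each level perimeter traced with G1 moves after a G0 lift.

; perimeter-only toolpath
G21 ; units = mm
G90 ; absolute positioning
G28 ; home
; layer 1
G0 Z3.25
G0 X30.00 Y15.00
G1 X24.35 Y26.73
G1 X11.66 Y29.62
G1 X1.49 Y21.51
G1 X1.49 Y8.49
G1 X11.66 Y0.38
G1 X24.35 Y3.27
G1 X30.00 Y15.00
; layer 2
G0 Z6.50
G0 X30.00 Y15.00
G1 X24.35 Y26.73
G1 X11.66 Y29.62
G1 X1.49 Y21.51
G1 X1.49 Y8.49
G1 X11.66 Y0.38
G1 X24.35 Y3.27
G1 X30.00 Y15.00
; layer 3
G0 Z9.75
G0 X30.00 Y15.00
G1 X24.35 Y26.73
G1 X11.66 Y29.62
G1 X1.49 Y21.51
G1 X1.49 Y8.49
G1 X11.66 Y0.38
G1 X24.35 Y3.27
G1 X30.00 Y15.00
; layer 4
G0 Z13.00
G0 X30.00 Y15.00
G1 X24.35 Y26.73
G1 X11.66 Y29.62
G1 X1.49 Y21.51
G1 X1.49 Y8.49
G1 X11.66 Y0.38
G1 X24.35 Y3.27
G1 X30.00 Y15.00
M2 ; end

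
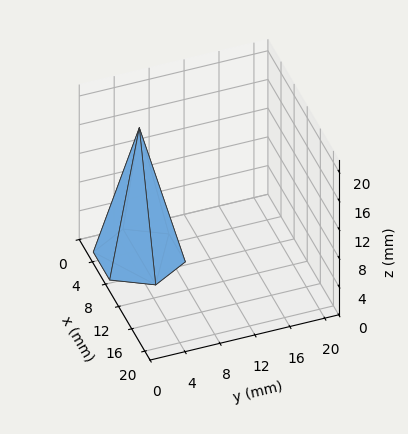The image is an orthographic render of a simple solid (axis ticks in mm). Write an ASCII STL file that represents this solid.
Reading the render: the shape is a regular 6-sided pyramid, base circumscribed radius ≈ 5 mm, apex at z ≈ 18 mm (dimensions read to the nearest mm from the axis ticks). For the STL, each face is triangulated and given an outward normal.

solid part
  facet normal 0.0000 0.0000 -1.0000
    outer loop
      vertex 2.50 9.33 0.00
      vertex 7.50 9.33 0.00
      vertex 10.00 5.00 0.00
    endloop
  endfacet
  facet normal 0.0000 0.0000 -1.0000
    outer loop
      vertex 0.00 5.00 0.00
      vertex 2.50 9.33 0.00
      vertex 10.00 5.00 0.00
    endloop
  endfacet
  facet normal 0.0000 0.0000 -1.0000
    outer loop
      vertex 2.50 0.67 0.00
      vertex 0.00 5.00 0.00
      vertex 10.00 5.00 0.00
    endloop
  endfacet
  facet normal 0.0000 0.0000 -1.0000
    outer loop
      vertex 7.50 0.67 0.00
      vertex 2.50 0.67 0.00
      vertex 10.00 5.00 0.00
    endloop
  endfacet
  facet normal 0.8420 0.4861 0.2339
    outer loop
      vertex 10.00 5.00 0.00
      vertex 7.50 9.33 0.00
      vertex 5.00 5.00 18.00
    endloop
  endfacet
  facet normal 0.0000 0.9723 0.2339
    outer loop
      vertex 7.50 9.33 0.00
      vertex 2.50 9.33 0.00
      vertex 5.00 5.00 18.00
    endloop
  endfacet
  facet normal -0.8420 0.4861 0.2339
    outer loop
      vertex 2.50 9.33 0.00
      vertex 0.00 5.00 0.00
      vertex 5.00 5.00 18.00
    endloop
  endfacet
  facet normal -0.8420 -0.4861 0.2339
    outer loop
      vertex 0.00 5.00 0.00
      vertex 2.50 0.67 0.00
      vertex 5.00 5.00 18.00
    endloop
  endfacet
  facet normal 0.0000 -0.9723 0.2339
    outer loop
      vertex 2.50 0.67 0.00
      vertex 7.50 0.67 0.00
      vertex 5.00 5.00 18.00
    endloop
  endfacet
  facet normal 0.8420 -0.4861 0.2339
    outer loop
      vertex 7.50 0.67 0.00
      vertex 10.00 5.00 0.00
      vertex 5.00 5.00 18.00
    endloop
  endfacet
endsolid part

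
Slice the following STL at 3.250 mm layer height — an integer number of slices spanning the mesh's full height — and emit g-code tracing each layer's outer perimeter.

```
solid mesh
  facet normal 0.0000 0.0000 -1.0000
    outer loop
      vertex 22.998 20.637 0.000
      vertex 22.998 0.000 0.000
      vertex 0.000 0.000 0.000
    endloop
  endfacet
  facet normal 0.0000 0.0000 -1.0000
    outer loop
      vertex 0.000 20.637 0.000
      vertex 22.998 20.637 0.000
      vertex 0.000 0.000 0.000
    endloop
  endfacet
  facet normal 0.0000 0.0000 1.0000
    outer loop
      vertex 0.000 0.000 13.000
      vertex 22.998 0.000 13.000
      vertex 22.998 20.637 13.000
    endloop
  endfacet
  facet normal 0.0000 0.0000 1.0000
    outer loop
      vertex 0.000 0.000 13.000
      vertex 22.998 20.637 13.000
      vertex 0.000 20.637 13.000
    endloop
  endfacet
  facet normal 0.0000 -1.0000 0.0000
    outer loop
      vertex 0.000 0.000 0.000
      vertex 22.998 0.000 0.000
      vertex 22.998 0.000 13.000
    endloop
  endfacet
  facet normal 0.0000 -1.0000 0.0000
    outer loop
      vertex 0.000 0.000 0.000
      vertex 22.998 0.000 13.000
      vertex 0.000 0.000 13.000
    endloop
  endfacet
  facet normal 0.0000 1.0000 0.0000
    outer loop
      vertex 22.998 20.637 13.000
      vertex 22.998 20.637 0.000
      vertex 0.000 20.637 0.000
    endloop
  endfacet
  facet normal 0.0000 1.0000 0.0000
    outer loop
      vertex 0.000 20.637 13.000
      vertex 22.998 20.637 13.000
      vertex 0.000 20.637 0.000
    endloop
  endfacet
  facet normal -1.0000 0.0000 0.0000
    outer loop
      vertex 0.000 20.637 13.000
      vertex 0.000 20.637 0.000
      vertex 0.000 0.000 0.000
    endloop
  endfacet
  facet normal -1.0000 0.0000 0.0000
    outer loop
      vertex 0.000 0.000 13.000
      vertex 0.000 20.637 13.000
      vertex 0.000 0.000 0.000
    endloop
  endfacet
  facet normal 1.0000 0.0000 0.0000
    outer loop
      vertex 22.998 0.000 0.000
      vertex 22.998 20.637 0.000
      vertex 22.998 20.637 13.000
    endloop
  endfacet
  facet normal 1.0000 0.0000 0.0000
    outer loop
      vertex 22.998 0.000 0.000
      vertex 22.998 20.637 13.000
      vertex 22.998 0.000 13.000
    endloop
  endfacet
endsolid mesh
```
; perimeter-only toolpath
G21 ; units = mm
G90 ; absolute positioning
G28 ; home
; layer 1
G0 Z3.250
G0 X0.000 Y0.000
G1 X22.998 Y0.000
G1 X22.998 Y20.637
G1 X0.000 Y20.637
G1 X0.000 Y0.000
; layer 2
G0 Z6.500
G0 X0.000 Y0.000
G1 X22.998 Y0.000
G1 X22.998 Y20.637
G1 X0.000 Y20.637
G1 X0.000 Y0.000
; layer 3
G0 Z9.750
G0 X0.000 Y0.000
G1 X22.998 Y0.000
G1 X22.998 Y20.637
G1 X0.000 Y20.637
G1 X0.000 Y0.000
; layer 4
G0 Z13.000
G0 X0.000 Y0.000
G1 X22.998 Y0.000
G1 X22.998 Y20.637
G1 X0.000 Y20.637
G1 X0.000 Y0.000
M2 ; end

The solid is a rectangular box, roughly 23 × 20.6 mm footprint and 13 mm tall. Slicing at Δz = 3.250 mm — 4 equal slices spanning the solid's height, so layer i sits at z = i·h/4 — gives 4 non-empty perimeters. Each is a 4-segment closed polygon; G0 lifts to the layer z and rapids to the start vertex, then G1 traces the edges.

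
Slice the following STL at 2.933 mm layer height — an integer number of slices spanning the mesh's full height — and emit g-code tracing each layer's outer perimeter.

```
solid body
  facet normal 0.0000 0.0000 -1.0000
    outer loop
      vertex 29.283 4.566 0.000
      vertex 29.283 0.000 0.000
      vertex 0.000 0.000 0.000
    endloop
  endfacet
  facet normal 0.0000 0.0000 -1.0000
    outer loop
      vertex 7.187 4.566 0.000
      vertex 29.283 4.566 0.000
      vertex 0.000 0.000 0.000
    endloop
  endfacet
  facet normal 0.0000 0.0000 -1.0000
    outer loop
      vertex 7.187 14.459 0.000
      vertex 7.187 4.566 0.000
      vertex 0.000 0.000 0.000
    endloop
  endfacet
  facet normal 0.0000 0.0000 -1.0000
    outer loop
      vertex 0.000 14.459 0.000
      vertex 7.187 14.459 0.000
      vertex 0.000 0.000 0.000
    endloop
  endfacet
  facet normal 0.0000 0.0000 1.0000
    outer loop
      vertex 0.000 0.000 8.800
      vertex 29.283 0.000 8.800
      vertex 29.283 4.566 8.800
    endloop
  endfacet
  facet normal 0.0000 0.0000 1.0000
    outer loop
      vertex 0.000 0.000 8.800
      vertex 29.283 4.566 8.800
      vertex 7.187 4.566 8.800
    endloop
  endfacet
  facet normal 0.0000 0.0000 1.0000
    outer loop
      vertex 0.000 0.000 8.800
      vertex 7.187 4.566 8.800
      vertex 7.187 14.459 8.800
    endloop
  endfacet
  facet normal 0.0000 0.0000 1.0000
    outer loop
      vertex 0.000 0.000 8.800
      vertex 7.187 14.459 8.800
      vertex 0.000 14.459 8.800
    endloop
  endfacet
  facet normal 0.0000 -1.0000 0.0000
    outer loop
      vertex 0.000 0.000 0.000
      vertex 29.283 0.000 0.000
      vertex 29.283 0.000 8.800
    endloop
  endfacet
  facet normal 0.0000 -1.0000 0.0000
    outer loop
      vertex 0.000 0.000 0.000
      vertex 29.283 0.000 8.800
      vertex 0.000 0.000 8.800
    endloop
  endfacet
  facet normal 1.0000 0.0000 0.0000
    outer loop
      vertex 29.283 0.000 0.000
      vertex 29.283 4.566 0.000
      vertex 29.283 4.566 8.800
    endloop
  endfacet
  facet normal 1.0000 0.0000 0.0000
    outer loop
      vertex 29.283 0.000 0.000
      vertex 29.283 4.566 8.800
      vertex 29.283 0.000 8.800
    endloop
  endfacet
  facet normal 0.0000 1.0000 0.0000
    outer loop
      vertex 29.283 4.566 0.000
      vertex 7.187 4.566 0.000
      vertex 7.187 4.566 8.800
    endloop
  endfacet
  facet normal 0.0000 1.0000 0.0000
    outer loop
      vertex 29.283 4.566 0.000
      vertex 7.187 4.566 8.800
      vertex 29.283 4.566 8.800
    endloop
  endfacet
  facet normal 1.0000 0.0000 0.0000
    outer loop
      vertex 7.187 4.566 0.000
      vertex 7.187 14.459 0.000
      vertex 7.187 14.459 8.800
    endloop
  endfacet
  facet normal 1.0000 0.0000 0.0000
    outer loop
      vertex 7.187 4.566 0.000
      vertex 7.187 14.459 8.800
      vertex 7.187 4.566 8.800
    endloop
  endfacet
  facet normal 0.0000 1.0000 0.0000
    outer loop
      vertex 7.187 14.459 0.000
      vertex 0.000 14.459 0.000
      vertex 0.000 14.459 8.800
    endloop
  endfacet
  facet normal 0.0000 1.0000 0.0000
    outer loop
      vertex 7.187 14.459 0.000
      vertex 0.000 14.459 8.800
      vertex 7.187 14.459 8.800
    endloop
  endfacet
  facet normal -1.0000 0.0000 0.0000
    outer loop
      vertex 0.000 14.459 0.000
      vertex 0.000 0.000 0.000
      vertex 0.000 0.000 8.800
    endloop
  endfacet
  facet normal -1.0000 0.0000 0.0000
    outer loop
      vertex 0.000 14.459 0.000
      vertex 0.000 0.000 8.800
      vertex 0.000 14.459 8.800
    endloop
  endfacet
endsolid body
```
; perimeter-only toolpath
G21 ; units = mm
G90 ; absolute positioning
G28 ; home
; layer 1
G0 Z2.933
G0 X0.000 Y0.000
G1 X29.283 Y0.000
G1 X29.283 Y4.566
G1 X7.187 Y4.566
G1 X7.187 Y14.459
G1 X0.000 Y14.459
G1 X0.000 Y0.000
; layer 2
G0 Z5.867
G0 X0.000 Y0.000
G1 X29.283 Y0.000
G1 X29.283 Y4.566
G1 X7.187 Y4.566
G1 X7.187 Y14.459
G1 X0.000 Y14.459
G1 X0.000 Y0.000
; layer 3
G0 Z8.800
G0 X0.000 Y0.000
G1 X29.283 Y0.000
G1 X29.283 Y4.566
G1 X7.187 Y4.566
G1 X7.187 Y14.459
G1 X0.000 Y14.459
G1 X0.000 Y0.000
M2 ; end

The solid is an L-shaped prism: outer 29.3 × 14.5 mm, arm thicknesses ≈ 4.57 mm (horizontal) and 7.19 mm (vertical), extruded 8.8 mm in z. Slicing at Δz = 2.933 mm — 3 equal slices spanning the solid's height, so layer i sits at z = i·h/3 — gives 3 non-empty perimeters. Each is a 6-segment closed polygon; G0 lifts to the layer z and rapids to the start vertex, then G1 traces the edges.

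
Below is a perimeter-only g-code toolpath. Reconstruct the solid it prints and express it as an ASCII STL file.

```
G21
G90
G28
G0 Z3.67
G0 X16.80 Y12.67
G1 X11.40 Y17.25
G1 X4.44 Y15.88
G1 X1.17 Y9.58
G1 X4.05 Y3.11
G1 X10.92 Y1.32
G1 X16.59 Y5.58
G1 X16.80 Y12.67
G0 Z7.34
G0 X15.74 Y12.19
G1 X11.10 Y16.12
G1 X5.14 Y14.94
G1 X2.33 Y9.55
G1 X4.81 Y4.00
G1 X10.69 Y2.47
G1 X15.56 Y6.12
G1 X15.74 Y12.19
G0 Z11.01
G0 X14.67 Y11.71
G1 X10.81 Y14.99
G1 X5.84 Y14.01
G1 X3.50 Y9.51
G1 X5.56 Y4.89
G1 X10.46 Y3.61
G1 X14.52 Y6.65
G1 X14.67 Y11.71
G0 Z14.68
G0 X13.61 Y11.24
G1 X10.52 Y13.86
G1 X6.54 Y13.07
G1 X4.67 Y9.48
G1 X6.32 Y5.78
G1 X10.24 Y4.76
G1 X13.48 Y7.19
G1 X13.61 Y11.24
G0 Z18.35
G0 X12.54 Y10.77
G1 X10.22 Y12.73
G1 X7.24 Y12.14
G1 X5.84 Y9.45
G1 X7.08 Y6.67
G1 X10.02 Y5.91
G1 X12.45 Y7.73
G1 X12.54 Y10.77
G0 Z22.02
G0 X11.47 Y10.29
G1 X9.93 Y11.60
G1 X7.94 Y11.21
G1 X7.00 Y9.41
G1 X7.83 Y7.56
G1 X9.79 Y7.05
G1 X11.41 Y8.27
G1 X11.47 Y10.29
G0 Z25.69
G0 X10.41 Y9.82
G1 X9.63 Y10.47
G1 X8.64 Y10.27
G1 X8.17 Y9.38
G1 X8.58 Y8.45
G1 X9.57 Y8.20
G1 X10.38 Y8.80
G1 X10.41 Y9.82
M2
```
solid part
  facet normal 0.0000 0.0000 -1.0000
    outer loop
      vertex 3.74 16.81 0.00
      vertex 11.69 18.38 0.00
      vertex 17.87 13.14 0.00
    endloop
  endfacet
  facet normal 0.0000 0.0000 -1.0000
    outer loop
      vertex 0.00 9.62 0.00
      vertex 3.74 16.81 0.00
      vertex 17.87 13.14 0.00
    endloop
  endfacet
  facet normal 0.0000 0.0000 -1.0000
    outer loop
      vertex 3.30 2.22 0.00
      vertex 0.00 9.62 0.00
      vertex 17.87 13.14 0.00
    endloop
  endfacet
  facet normal 0.0000 0.0000 -1.0000
    outer loop
      vertex 11.14 0.18 0.00
      vertex 3.30 2.22 0.00
      vertex 17.87 13.14 0.00
    endloop
  endfacet
  facet normal 0.0000 0.0000 -1.0000
    outer loop
      vertex 17.63 5.04 0.00
      vertex 11.14 0.18 0.00
      vertex 17.87 13.14 0.00
    endloop
  endfacet
  facet normal 0.6217 0.7332 0.2755
    outer loop
      vertex 17.87 13.14 0.00
      vertex 11.69 18.38 0.00
      vertex 9.34 9.34 29.36
    endloop
  endfacet
  facet normal -0.1862 0.9431 0.2755
    outer loop
      vertex 11.69 18.38 0.00
      vertex 3.74 16.81 0.00
      vertex 9.34 9.34 29.36
    endloop
  endfacet
  facet normal -0.8528 0.4436 0.2755
    outer loop
      vertex 3.74 16.81 0.00
      vertex 0.00 9.62 0.00
      vertex 9.34 9.34 29.36
    endloop
  endfacet
  facet normal -0.8779 -0.3915 0.2756
    outer loop
      vertex 0.00 9.62 0.00
      vertex 3.30 2.22 0.00
      vertex 9.34 9.34 29.36
    endloop
  endfacet
  facet normal -0.2421 -0.9303 0.2754
    outer loop
      vertex 3.30 2.22 0.00
      vertex 11.14 0.18 0.00
      vertex 9.34 9.34 29.36
    endloop
  endfacet
  facet normal 0.5762 -0.7695 0.2754
    outer loop
      vertex 11.14 0.18 0.00
      vertex 17.63 5.04 0.00
      vertex 9.34 9.34 29.36
    endloop
  endfacet
  facet normal 0.9609 -0.0285 0.2755
    outer loop
      vertex 17.63 5.04 0.00
      vertex 17.87 13.14 0.00
      vertex 9.34 9.34 29.36
    endloop
  endfacet
endsolid part

The G0 Z moves step by Δz≈3.67 mm. The G1 loops shrink linearly with z, so the solid tapers from its base footprint up to z≈29.4. Closing with a flat bottom cap and the tapered top and triangulating gives 12 facets — a regular 7-sided pyramid, base circumscribed radius ≈ 9.34 mm, apex at z ≈ 29.4 mm.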